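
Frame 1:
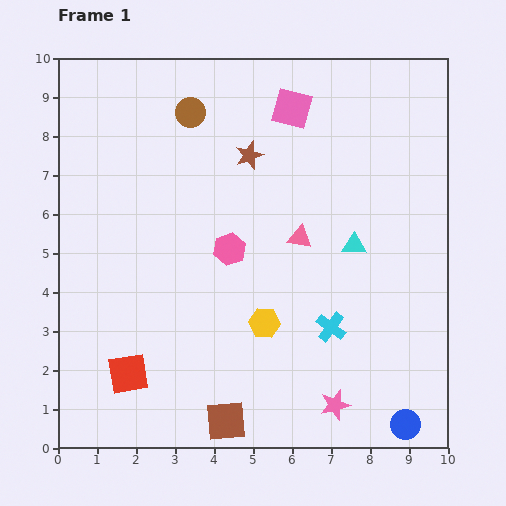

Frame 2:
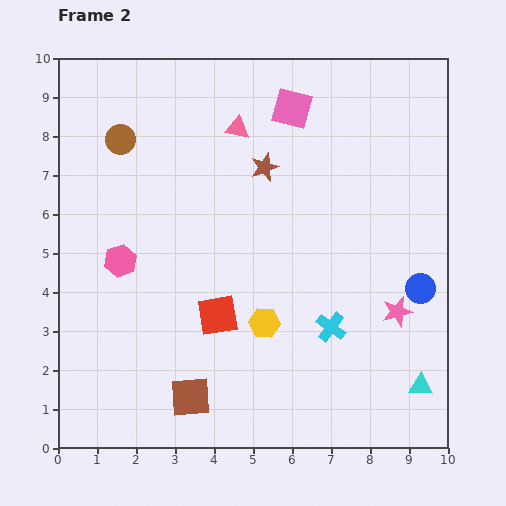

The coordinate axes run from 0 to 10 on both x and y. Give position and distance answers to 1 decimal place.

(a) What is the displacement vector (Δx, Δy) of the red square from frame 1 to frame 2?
(2.3, 1.5)

The red square was at (1.8, 1.9) in frame 1 and (4.1, 3.4) in frame 2.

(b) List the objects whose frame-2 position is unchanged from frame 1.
the yellow hexagon, the pink square, the cyan cross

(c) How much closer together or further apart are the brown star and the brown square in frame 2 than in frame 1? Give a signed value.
-0.6

Distance in frame 1: 6.8. Distance in frame 2: 6.2.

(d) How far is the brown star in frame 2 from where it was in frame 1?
0.5

The brown star moved from (4.9, 7.5) to (5.3, 7.2), a distance of √(0.4² + 0.3²) ≈ 0.5.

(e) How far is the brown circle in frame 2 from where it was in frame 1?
1.9

The brown circle moved from (3.4, 8.6) to (1.6, 7.9), a distance of √(1.8² + 0.7²) ≈ 1.9.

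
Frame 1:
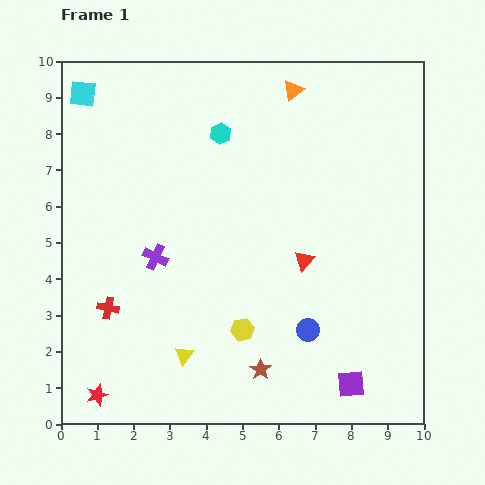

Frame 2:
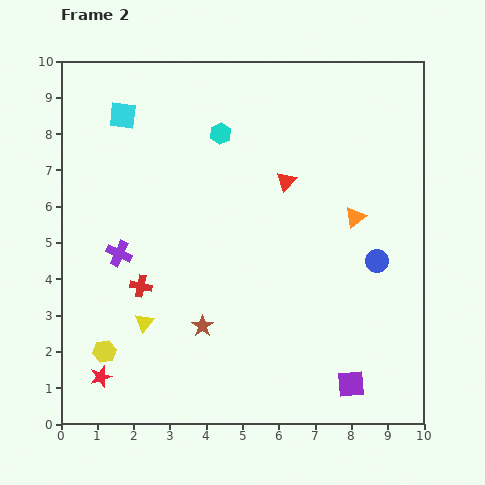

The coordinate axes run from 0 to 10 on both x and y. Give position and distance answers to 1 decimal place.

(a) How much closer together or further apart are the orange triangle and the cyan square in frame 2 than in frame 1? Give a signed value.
+1.2

Distance in frame 1: 5.8. Distance in frame 2: 7.0.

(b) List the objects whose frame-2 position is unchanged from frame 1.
the purple square, the cyan hexagon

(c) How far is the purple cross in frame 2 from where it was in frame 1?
1.0

The purple cross moved from (2.6, 4.6) to (1.6, 4.7), a distance of √(1.0² + 0.1²) ≈ 1.0.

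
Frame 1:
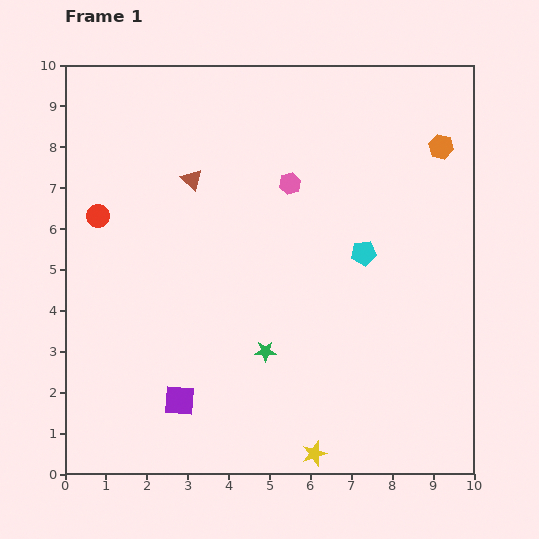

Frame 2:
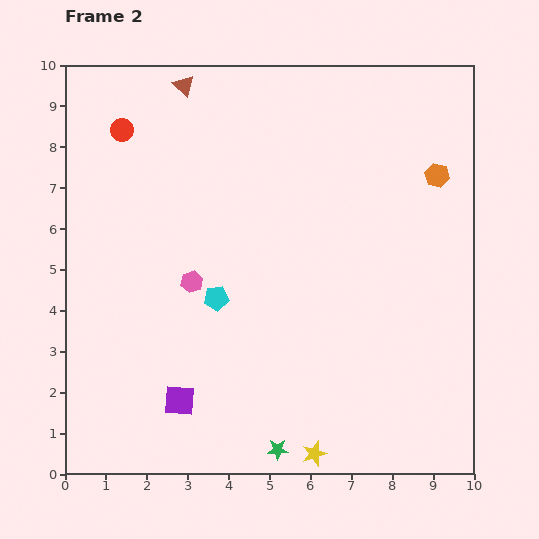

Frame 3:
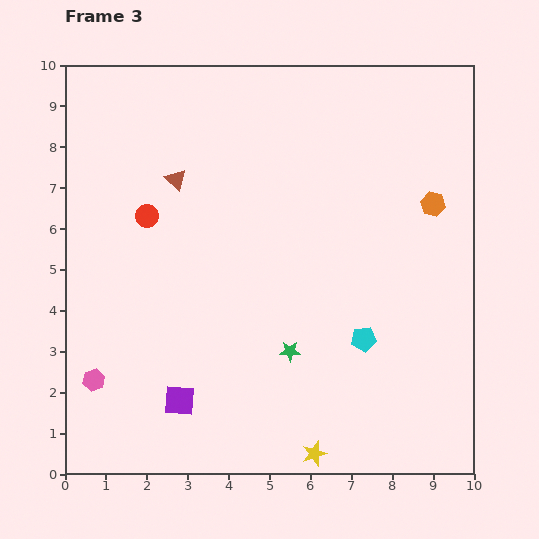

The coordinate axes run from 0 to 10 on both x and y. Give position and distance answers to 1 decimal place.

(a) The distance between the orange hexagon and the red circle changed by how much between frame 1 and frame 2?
-0.8

Distance in frame 1: 8.6. Distance in frame 2: 7.8.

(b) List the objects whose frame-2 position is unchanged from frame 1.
the yellow star, the purple square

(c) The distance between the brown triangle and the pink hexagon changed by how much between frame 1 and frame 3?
+2.9

Distance in frame 1: 2.4. Distance in frame 3: 5.3.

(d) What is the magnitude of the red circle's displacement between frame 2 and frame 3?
2.2

The red circle moved from (1.4, 8.4) to (2.0, 6.3), a distance of √(0.6² + 2.1²) ≈ 2.2.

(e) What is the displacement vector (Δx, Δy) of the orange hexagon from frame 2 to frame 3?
(-0.1, -0.7)

The orange hexagon was at (9.1, 7.3) in frame 2 and (9.0, 6.6) in frame 3.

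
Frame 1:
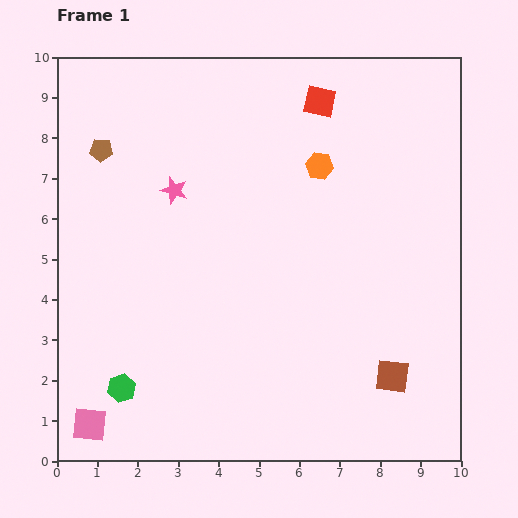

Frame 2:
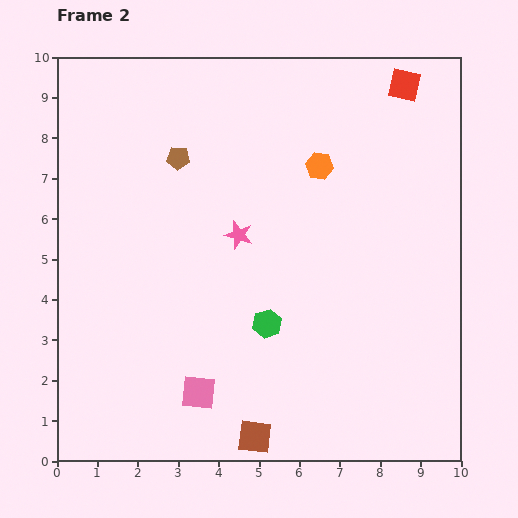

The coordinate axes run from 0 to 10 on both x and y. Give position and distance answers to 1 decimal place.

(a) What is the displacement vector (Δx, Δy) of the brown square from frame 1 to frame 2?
(-3.4, -1.5)

The brown square was at (8.3, 2.1) in frame 1 and (4.9, 0.6) in frame 2.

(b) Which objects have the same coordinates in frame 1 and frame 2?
the orange hexagon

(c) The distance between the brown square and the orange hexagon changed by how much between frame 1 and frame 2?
+1.4

Distance in frame 1: 5.5. Distance in frame 2: 6.9.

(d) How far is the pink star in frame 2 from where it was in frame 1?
1.9

The pink star moved from (2.9, 6.7) to (4.5, 5.6), a distance of √(1.6² + 1.1²) ≈ 1.9.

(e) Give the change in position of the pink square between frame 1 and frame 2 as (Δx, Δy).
(2.7, 0.8)

The pink square was at (0.8, 0.9) in frame 1 and (3.5, 1.7) in frame 2.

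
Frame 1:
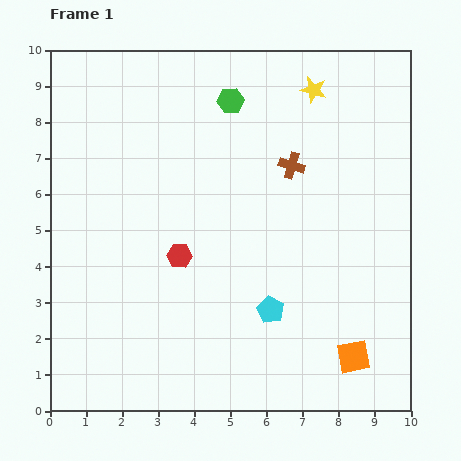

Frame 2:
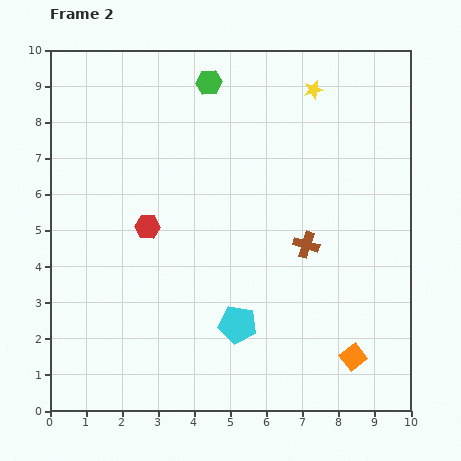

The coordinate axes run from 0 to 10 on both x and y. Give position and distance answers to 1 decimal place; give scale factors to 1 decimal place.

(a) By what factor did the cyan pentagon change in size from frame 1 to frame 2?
1.4×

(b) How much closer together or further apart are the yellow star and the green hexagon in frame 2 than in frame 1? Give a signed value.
+0.6

Distance in frame 1: 2.3. Distance in frame 2: 2.9.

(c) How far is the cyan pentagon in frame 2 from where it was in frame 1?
1.0

The cyan pentagon moved from (6.1, 2.8) to (5.2, 2.4), a distance of √(0.9² + 0.4²) ≈ 1.0.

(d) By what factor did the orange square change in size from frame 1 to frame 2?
0.7×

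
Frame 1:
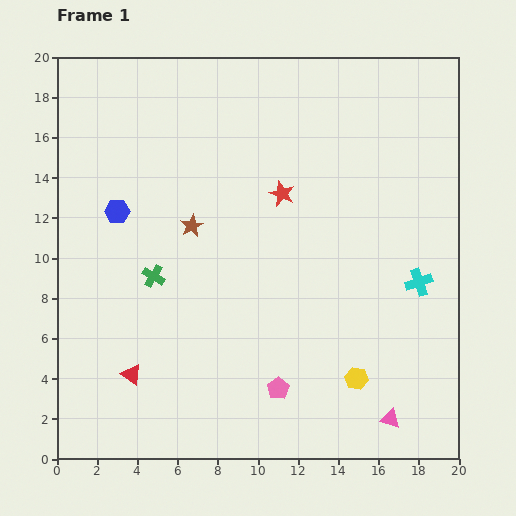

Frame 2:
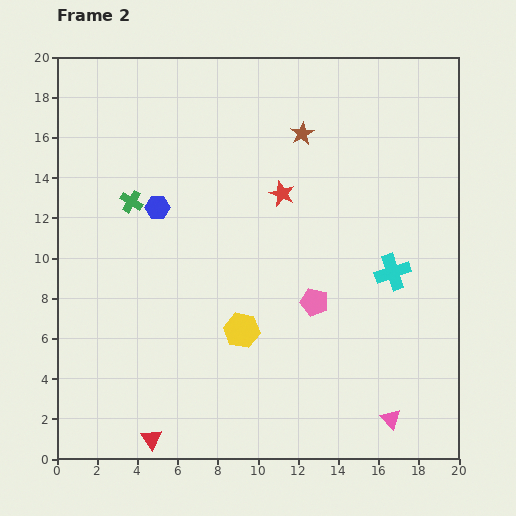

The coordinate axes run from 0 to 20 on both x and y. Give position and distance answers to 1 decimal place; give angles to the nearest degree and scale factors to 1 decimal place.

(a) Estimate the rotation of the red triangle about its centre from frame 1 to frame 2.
19° clockwise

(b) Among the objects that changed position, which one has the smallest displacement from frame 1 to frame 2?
the cyan cross

(moved 1.4)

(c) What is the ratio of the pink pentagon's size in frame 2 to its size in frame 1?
1.3×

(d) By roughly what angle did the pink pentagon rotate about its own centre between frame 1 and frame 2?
24° counter-clockwise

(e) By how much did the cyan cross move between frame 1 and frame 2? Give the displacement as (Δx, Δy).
(-1.3, 0.5)

The cyan cross was at (18.0, 8.8) in frame 1 and (16.7, 9.3) in frame 2.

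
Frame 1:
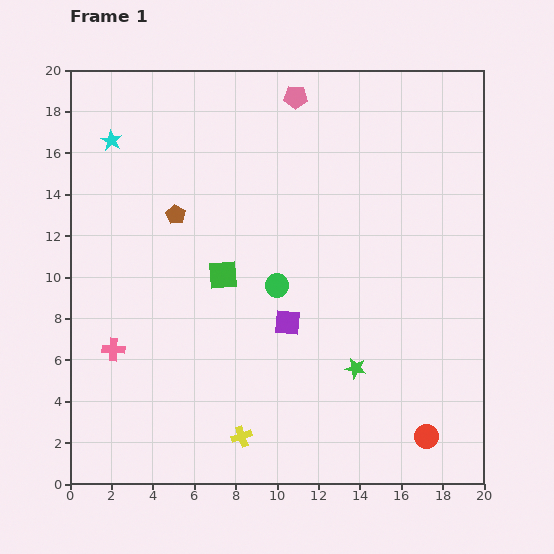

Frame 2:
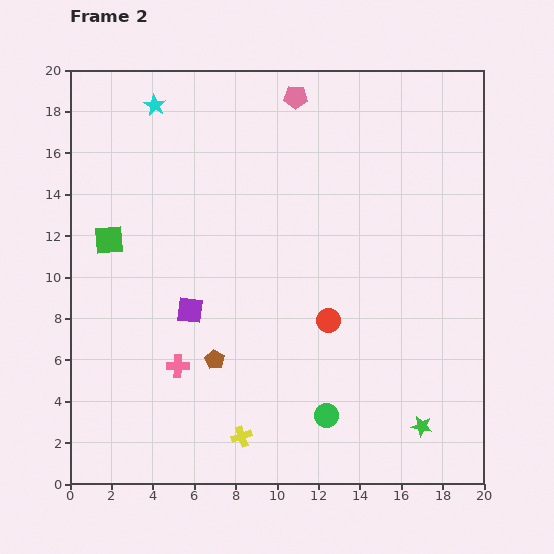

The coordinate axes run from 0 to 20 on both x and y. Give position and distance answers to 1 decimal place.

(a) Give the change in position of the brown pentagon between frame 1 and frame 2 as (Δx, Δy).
(1.9, -7.0)

The brown pentagon was at (5.1, 13.0) in frame 1 and (7.0, 6.0) in frame 2.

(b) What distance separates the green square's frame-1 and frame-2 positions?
5.8

The green square moved from (7.4, 10.1) to (1.9, 11.8), a distance of √(5.5² + 1.7²) ≈ 5.8.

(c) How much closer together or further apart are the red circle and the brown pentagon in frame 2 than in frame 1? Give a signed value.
-10.4

Distance in frame 1: 16.2. Distance in frame 2: 5.8.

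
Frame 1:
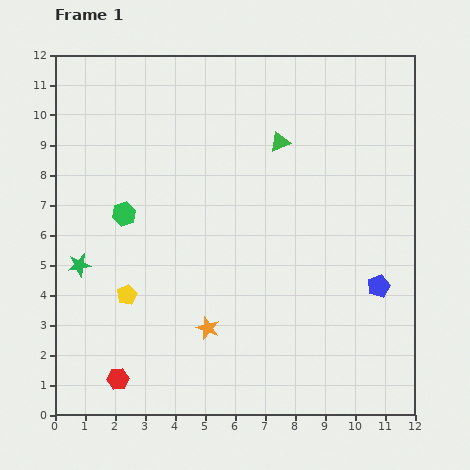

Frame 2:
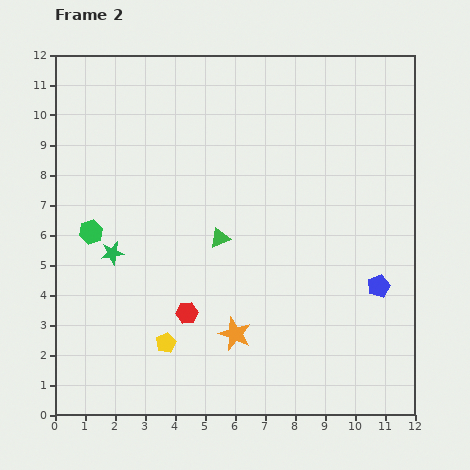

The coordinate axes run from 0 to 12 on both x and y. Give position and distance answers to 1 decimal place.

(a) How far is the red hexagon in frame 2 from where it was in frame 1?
3.2

The red hexagon moved from (2.1, 1.2) to (4.4, 3.4), a distance of √(2.3² + 2.2²) ≈ 3.2.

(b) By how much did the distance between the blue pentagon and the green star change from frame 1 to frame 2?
-1.0

Distance in frame 1: 10.0. Distance in frame 2: 9.0.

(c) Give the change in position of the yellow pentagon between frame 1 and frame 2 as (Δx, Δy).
(1.3, -1.6)

The yellow pentagon was at (2.4, 4.0) in frame 1 and (3.7, 2.4) in frame 2.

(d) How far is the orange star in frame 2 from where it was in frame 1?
0.9

The orange star moved from (5.1, 2.9) to (6.0, 2.7), a distance of √(0.9² + 0.2²) ≈ 0.9.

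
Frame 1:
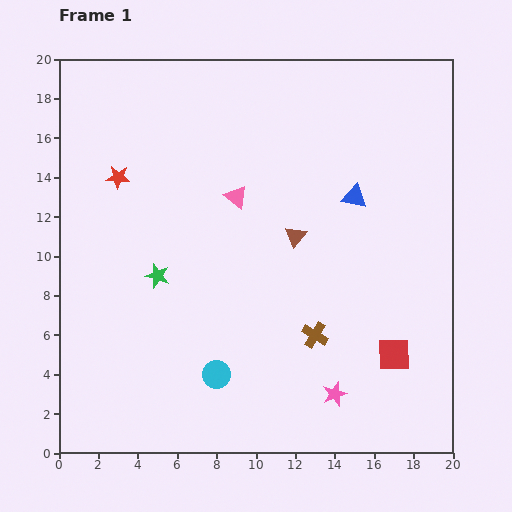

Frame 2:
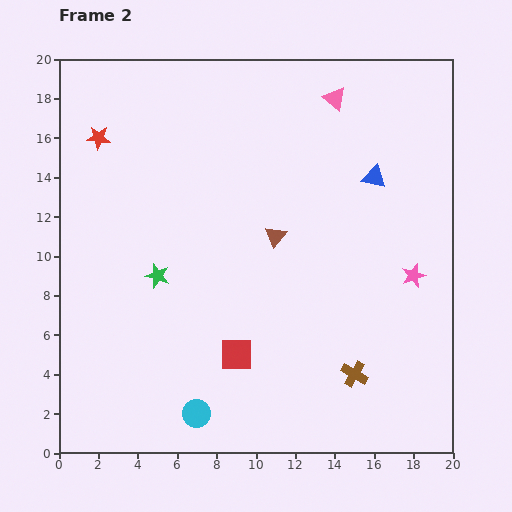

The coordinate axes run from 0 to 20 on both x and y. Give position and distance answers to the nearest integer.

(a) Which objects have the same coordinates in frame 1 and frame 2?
the green star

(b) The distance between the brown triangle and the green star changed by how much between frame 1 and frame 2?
-1

Distance in frame 1: 7. Distance in frame 2: 6.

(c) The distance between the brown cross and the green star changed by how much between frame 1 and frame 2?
+2

Distance in frame 1: 9. Distance in frame 2: 11.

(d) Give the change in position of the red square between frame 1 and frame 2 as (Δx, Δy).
(-8, 0)

The red square was at (17, 5) in frame 1 and (9, 5) in frame 2.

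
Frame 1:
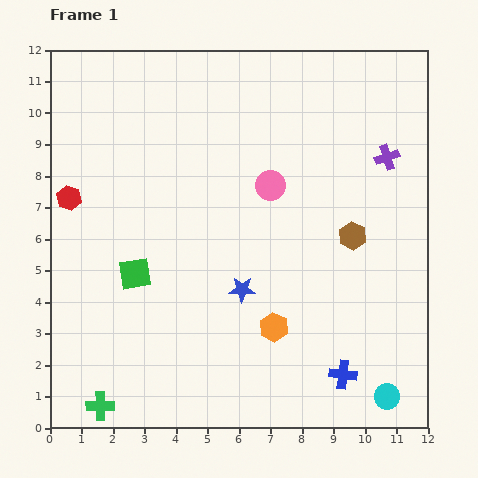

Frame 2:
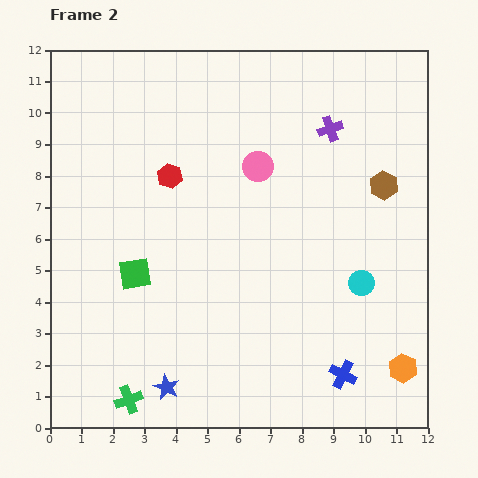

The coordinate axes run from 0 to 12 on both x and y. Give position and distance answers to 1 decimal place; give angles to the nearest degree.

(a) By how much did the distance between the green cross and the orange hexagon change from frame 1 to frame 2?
+2.8

Distance in frame 1: 6.0. Distance in frame 2: 8.8.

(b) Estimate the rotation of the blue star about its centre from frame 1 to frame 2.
25° clockwise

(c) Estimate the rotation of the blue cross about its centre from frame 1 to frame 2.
21° clockwise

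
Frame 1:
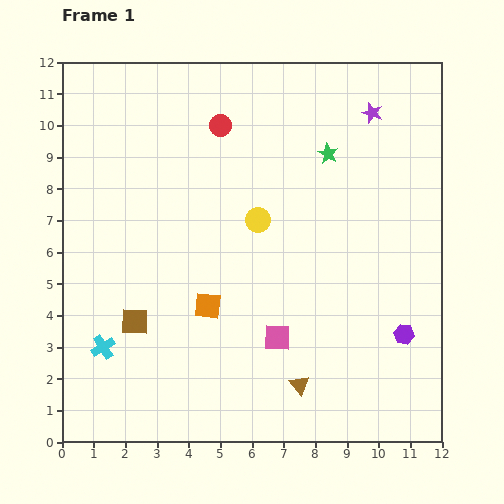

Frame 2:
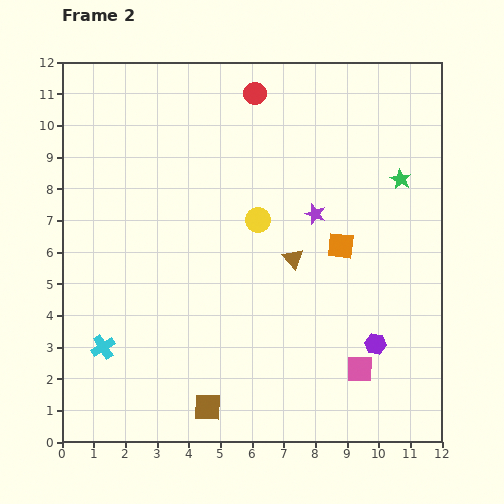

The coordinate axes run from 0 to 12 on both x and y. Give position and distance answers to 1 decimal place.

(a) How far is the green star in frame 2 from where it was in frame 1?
2.4

The green star moved from (8.4, 9.1) to (10.7, 8.3), a distance of √(2.3² + 0.8²) ≈ 2.4.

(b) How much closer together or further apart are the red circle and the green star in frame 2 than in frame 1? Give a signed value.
+1.8

Distance in frame 1: 3.5. Distance in frame 2: 5.3.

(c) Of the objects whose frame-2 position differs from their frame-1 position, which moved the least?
the purple hexagon

(moved 0.9)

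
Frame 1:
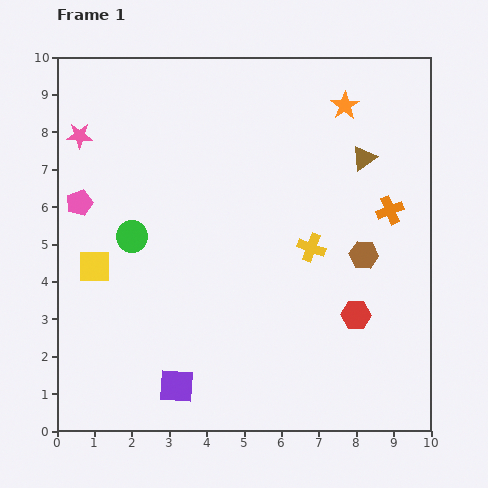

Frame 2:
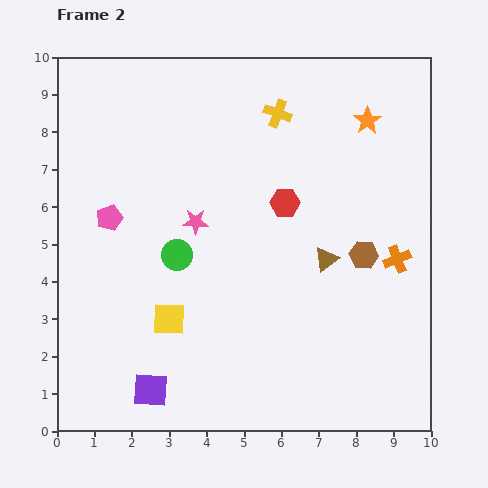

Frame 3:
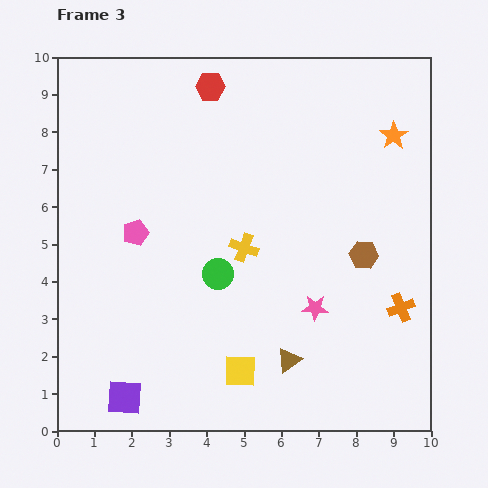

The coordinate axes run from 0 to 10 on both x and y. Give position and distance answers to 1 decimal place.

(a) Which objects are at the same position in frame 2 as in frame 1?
the brown hexagon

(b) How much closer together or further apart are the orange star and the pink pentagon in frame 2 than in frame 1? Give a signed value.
-0.2

Distance in frame 1: 7.6. Distance in frame 2: 7.4.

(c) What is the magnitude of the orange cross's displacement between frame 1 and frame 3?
2.6

The orange cross moved from (8.9, 5.9) to (9.2, 3.3), a distance of √(0.3² + 2.6²) ≈ 2.6.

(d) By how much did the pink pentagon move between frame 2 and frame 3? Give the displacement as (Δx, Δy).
(0.7, -0.4)

The pink pentagon was at (1.4, 5.7) in frame 2 and (2.1, 5.3) in frame 3.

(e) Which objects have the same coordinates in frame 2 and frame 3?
the brown hexagon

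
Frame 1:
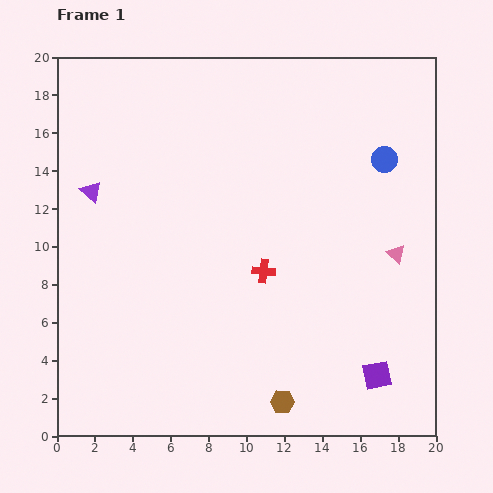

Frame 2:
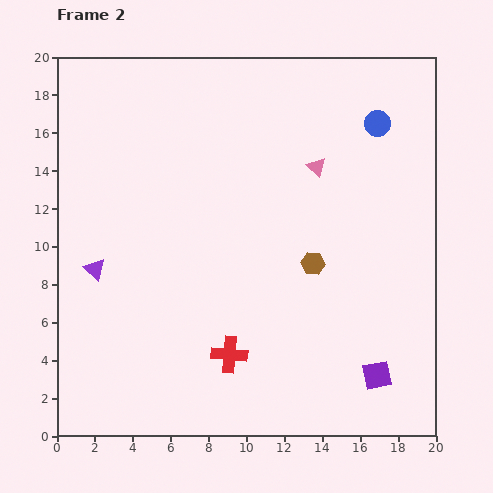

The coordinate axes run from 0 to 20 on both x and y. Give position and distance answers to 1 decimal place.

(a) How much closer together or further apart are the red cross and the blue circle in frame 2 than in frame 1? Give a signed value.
+5.8

Distance in frame 1: 8.7. Distance in frame 2: 14.5.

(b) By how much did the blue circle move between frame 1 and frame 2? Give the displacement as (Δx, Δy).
(-0.4, 1.9)

The blue circle was at (17.3, 14.6) in frame 1 and (16.9, 16.5) in frame 2.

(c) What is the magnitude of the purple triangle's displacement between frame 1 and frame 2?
4.1

The purple triangle moved from (1.8, 12.9) to (2.0, 8.8), a distance of √(0.2² + 4.1²) ≈ 4.1.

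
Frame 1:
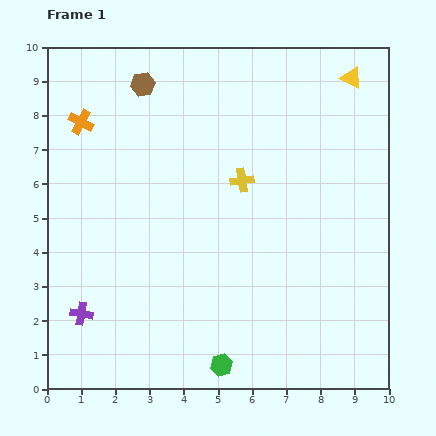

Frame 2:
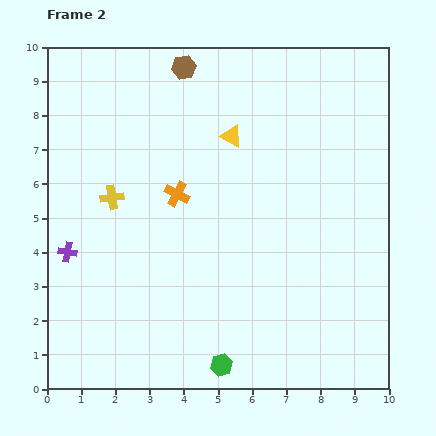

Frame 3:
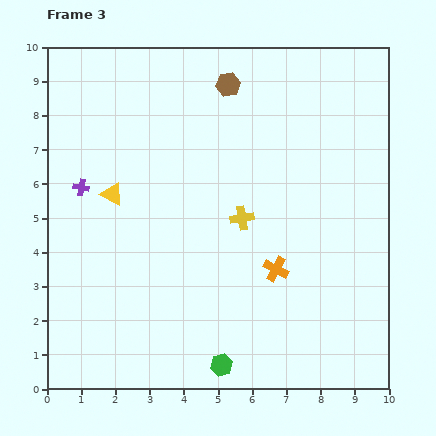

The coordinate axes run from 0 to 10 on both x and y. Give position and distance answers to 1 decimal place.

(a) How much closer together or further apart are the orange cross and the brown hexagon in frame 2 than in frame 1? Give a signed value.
+1.6

Distance in frame 1: 2.1. Distance in frame 2: 3.7.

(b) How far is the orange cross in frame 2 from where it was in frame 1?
3.5

The orange cross moved from (1.0, 7.8) to (3.8, 5.7), a distance of √(2.8² + 2.1²) ≈ 3.5.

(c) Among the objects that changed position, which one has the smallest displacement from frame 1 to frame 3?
the yellow cross

(moved 1.1)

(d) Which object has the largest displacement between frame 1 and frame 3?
the yellow triangle

(moved 7.8; next 7.1)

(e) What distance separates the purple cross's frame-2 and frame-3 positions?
1.9

The purple cross moved from (0.6, 4.0) to (1.0, 5.9), a distance of √(0.4² + 1.9²) ≈ 1.9.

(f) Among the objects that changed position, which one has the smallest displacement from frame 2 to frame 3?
the brown hexagon

(moved 1.4)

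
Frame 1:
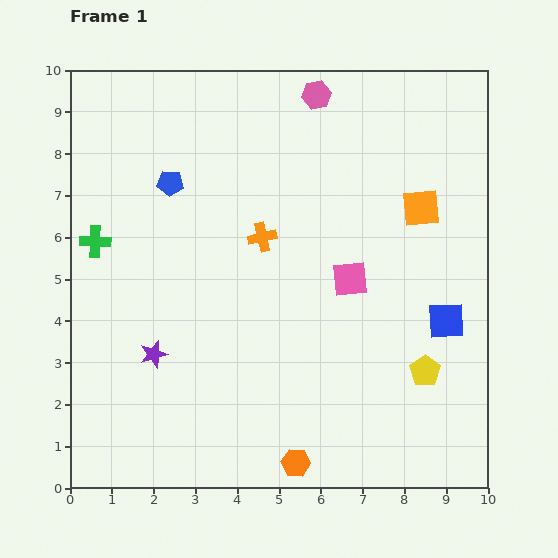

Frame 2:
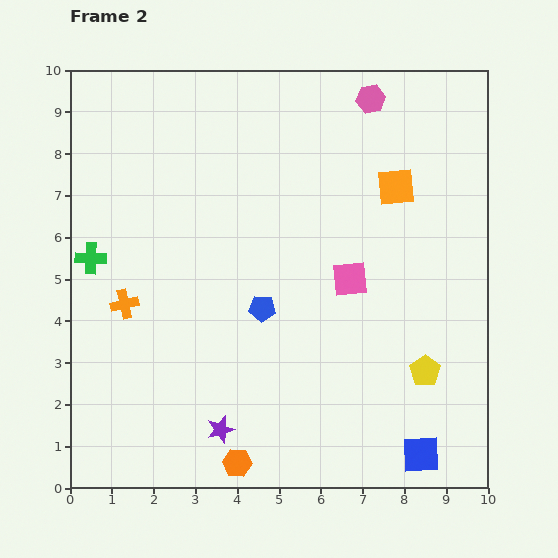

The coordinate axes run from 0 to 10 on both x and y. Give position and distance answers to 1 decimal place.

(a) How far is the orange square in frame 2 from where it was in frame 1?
0.8

The orange square moved from (8.4, 6.7) to (7.8, 7.2), a distance of √(0.6² + 0.5²) ≈ 0.8.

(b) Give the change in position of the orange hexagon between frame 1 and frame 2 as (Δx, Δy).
(-1.4, 0.0)

The orange hexagon was at (5.4, 0.6) in frame 1 and (4.0, 0.6) in frame 2.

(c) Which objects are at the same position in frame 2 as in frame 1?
the pink square, the yellow pentagon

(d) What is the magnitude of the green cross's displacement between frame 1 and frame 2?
0.4

The green cross moved from (0.6, 5.9) to (0.5, 5.5), a distance of √(0.1² + 0.4²) ≈ 0.4.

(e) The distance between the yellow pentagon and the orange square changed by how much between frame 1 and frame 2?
+0.6

Distance in frame 1: 3.9. Distance in frame 2: 4.5.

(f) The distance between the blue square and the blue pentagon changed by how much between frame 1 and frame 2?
-2.2

Distance in frame 1: 7.4. Distance in frame 2: 5.2.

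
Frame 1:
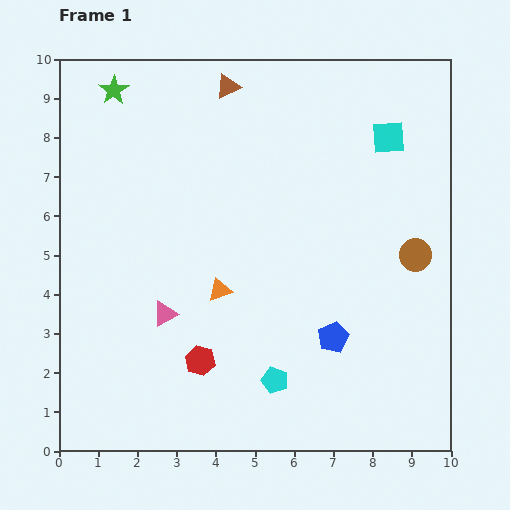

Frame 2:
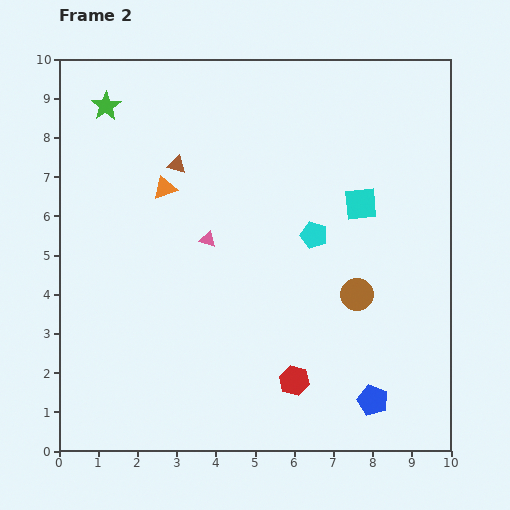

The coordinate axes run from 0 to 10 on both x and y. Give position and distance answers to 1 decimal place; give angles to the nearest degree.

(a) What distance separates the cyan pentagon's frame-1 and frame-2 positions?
3.8

The cyan pentagon moved from (5.5, 1.8) to (6.5, 5.5), a distance of √(1.0² + 3.7²) ≈ 3.8.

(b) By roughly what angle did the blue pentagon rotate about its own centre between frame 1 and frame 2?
25° counter-clockwise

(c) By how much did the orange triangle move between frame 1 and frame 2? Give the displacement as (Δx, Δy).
(-1.4, 2.6)

The orange triangle was at (4.1, 4.1) in frame 1 and (2.7, 6.7) in frame 2.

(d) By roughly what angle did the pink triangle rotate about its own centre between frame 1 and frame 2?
45° clockwise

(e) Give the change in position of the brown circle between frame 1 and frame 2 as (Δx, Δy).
(-1.5, -1.0)

The brown circle was at (9.1, 5.0) in frame 1 and (7.6, 4.0) in frame 2.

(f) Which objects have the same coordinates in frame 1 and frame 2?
none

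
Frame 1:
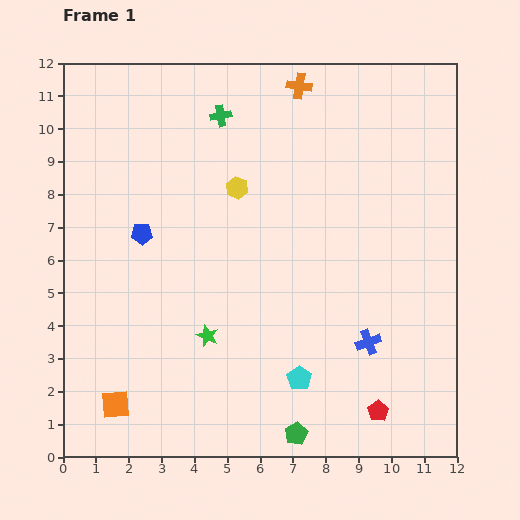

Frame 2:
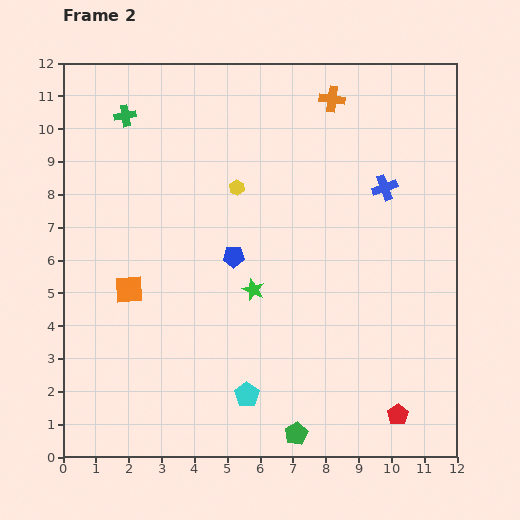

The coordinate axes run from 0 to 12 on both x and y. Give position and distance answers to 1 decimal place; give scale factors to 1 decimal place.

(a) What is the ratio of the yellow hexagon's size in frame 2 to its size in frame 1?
0.7×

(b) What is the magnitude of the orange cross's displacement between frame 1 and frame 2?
1.1

The orange cross moved from (7.2, 11.3) to (8.2, 10.9), a distance of √(1.0² + 0.4²) ≈ 1.1.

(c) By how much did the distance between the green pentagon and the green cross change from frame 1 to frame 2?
+1.0

Distance in frame 1: 10.0. Distance in frame 2: 11.0.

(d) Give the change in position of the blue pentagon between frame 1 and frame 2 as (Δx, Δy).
(2.8, -0.7)

The blue pentagon was at (2.4, 6.8) in frame 1 and (5.2, 6.1) in frame 2.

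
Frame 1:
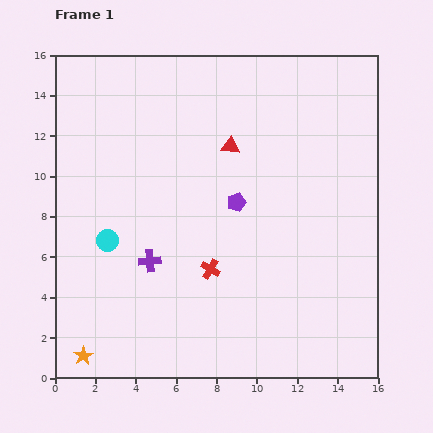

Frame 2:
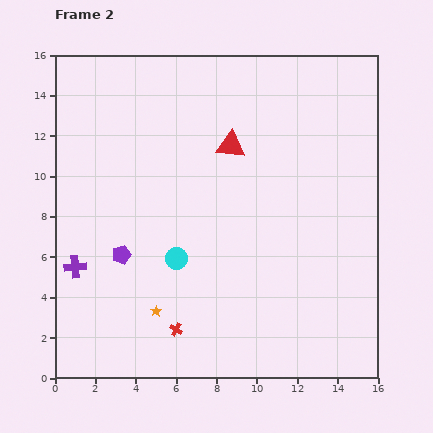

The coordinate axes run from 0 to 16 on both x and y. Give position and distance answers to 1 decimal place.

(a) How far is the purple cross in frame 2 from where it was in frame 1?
3.7

The purple cross moved from (4.7, 5.8) to (1.0, 5.5), a distance of √(3.7² + 0.3²) ≈ 3.7.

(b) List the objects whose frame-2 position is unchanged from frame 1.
the red triangle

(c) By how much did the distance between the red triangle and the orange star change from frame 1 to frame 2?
-3.7

Distance in frame 1: 12.7. Distance in frame 2: 9.0.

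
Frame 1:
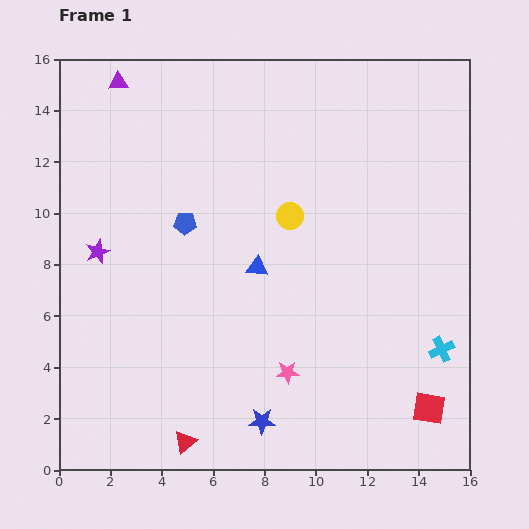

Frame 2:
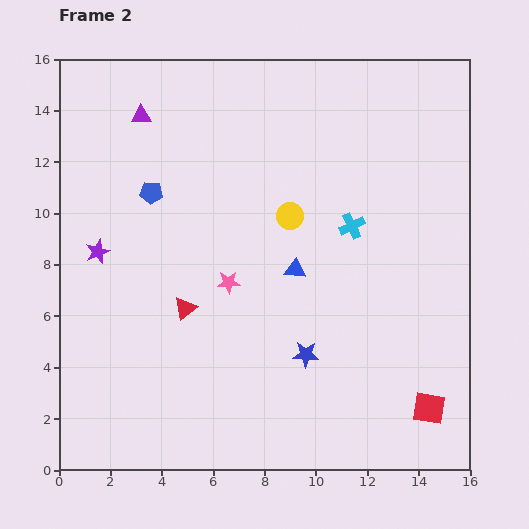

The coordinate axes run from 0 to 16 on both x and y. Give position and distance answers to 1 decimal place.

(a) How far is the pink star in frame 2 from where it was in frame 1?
4.2

The pink star moved from (8.9, 3.8) to (6.6, 7.3), a distance of √(2.3² + 3.5²) ≈ 4.2.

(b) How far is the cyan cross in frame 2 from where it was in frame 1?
5.9

The cyan cross moved from (14.9, 4.7) to (11.4, 9.5), a distance of √(3.5² + 4.8²) ≈ 5.9.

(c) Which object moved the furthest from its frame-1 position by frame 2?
the cyan cross

(moved 5.9; next 5.2)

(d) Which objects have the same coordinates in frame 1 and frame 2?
the yellow circle, the red square, the purple star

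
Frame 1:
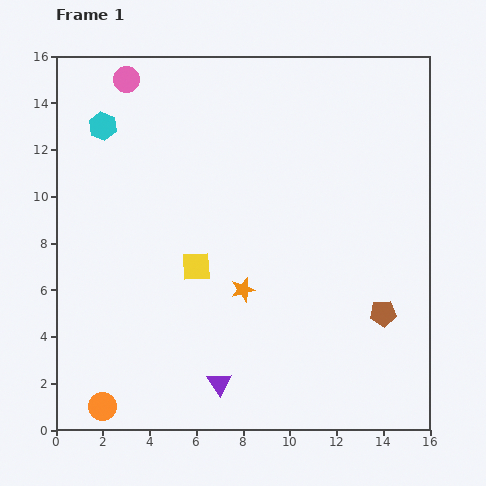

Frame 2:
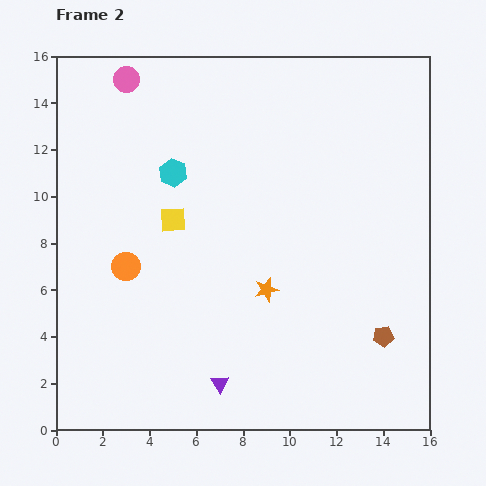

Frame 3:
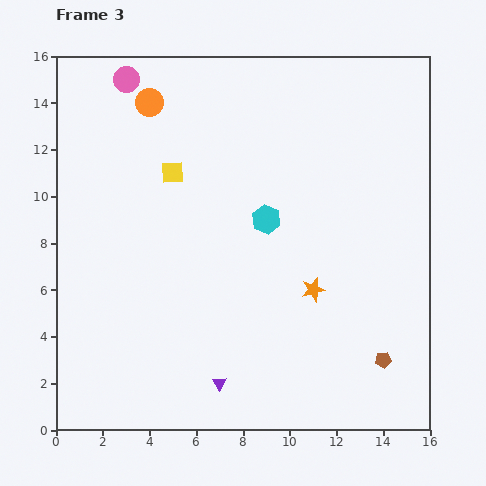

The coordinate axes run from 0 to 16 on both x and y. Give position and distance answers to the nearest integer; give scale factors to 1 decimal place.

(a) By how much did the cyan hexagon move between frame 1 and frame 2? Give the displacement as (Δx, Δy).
(3, -2)

The cyan hexagon was at (2, 13) in frame 1 and (5, 11) in frame 2.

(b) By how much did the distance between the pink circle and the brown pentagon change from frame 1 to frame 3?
+1

Distance in frame 1: 15. Distance in frame 3: 16.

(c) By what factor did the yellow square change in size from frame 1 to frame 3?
0.8×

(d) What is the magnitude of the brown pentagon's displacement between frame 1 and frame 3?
2

The brown pentagon moved from (14, 5) to (14, 3), a distance of √(0² + 2²) ≈ 2.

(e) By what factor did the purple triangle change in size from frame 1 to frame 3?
0.6×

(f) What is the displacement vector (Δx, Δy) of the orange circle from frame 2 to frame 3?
(1, 7)

The orange circle was at (3, 7) in frame 2 and (4, 14) in frame 3.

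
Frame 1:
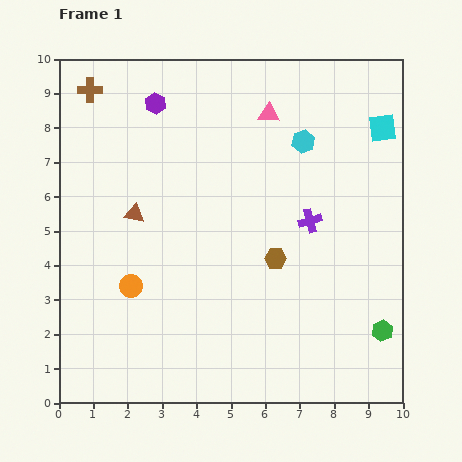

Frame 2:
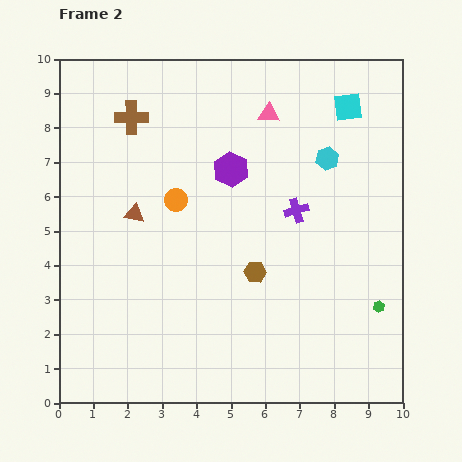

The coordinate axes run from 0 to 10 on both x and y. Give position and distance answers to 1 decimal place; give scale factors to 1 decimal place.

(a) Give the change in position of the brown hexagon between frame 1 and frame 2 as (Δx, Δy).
(-0.6, -0.4)

The brown hexagon was at (6.3, 4.2) in frame 1 and (5.7, 3.8) in frame 2.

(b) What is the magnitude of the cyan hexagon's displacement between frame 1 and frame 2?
0.9

The cyan hexagon moved from (7.1, 7.6) to (7.8, 7.1), a distance of √(0.7² + 0.5²) ≈ 0.9.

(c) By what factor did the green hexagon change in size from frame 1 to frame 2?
0.6×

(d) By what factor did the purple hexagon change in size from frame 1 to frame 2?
1.6×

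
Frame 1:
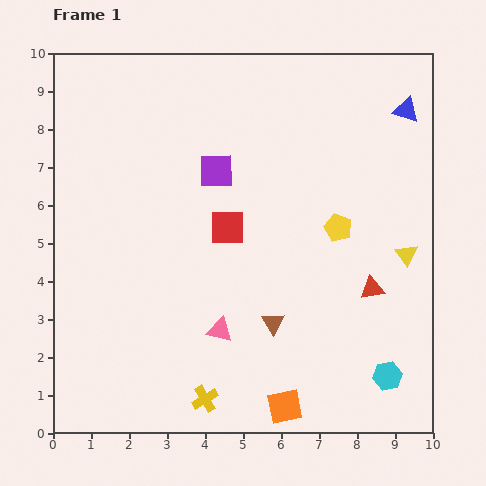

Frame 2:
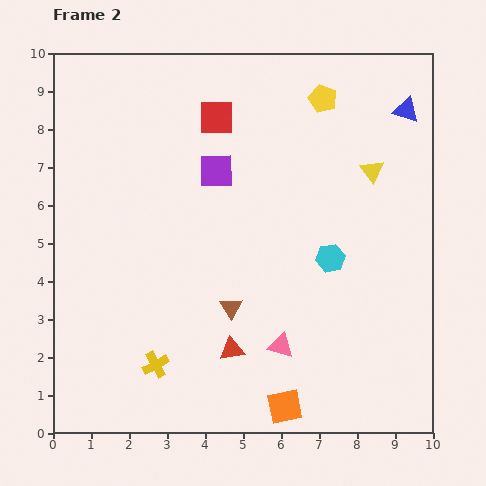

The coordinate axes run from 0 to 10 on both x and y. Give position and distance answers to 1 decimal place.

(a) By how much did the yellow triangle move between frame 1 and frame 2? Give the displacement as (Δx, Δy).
(-0.9, 2.2)

The yellow triangle was at (9.3, 4.7) in frame 1 and (8.4, 6.9) in frame 2.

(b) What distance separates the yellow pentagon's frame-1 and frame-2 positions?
3.4

The yellow pentagon moved from (7.5, 5.4) to (7.1, 8.8), a distance of √(0.4² + 3.4²) ≈ 3.4.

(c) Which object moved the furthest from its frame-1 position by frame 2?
the red triangle

(moved 4.0; next 3.4)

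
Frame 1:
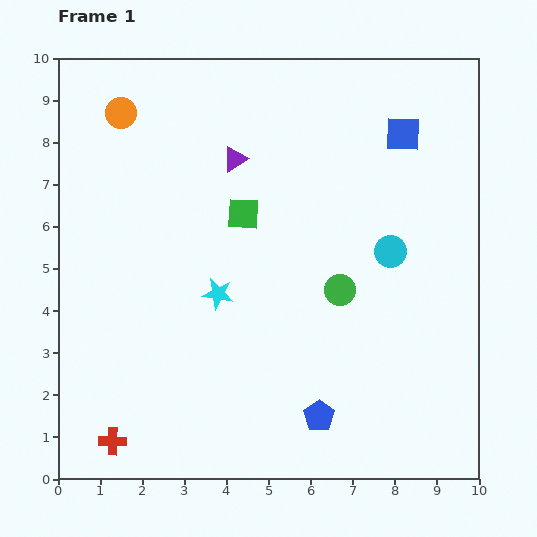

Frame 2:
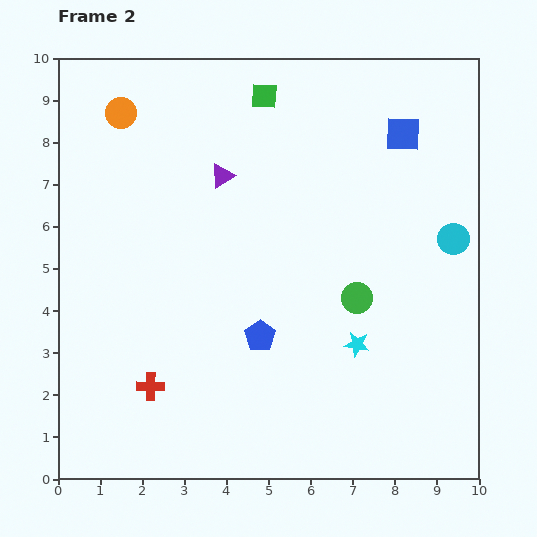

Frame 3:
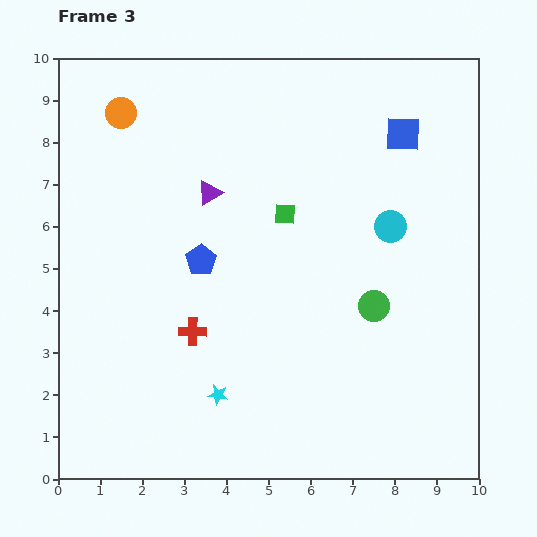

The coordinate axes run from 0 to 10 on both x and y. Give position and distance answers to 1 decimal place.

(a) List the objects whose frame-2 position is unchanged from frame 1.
the blue square, the orange circle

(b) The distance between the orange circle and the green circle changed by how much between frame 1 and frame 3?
+0.9

Distance in frame 1: 6.7. Distance in frame 3: 7.6.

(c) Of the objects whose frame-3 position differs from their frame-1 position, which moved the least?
the cyan circle

(moved 0.6)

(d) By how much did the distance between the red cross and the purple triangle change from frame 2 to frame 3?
-2.0

Distance in frame 2: 5.3. Distance in frame 3: 3.3.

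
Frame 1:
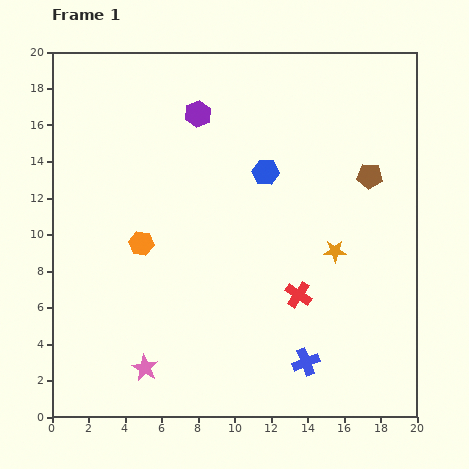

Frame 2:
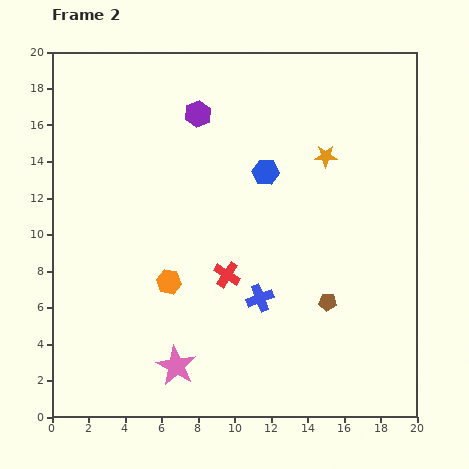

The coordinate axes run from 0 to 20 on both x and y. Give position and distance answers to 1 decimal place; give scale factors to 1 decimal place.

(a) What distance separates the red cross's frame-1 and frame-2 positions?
4.1

The red cross moved from (13.5, 6.7) to (9.6, 7.8), a distance of √(3.9² + 1.1²) ≈ 4.1.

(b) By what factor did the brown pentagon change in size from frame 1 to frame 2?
0.7×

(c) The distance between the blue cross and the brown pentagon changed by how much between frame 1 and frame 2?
-7.1

Distance in frame 1: 10.8. Distance in frame 2: 3.7.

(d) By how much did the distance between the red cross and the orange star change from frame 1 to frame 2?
+5.4

Distance in frame 1: 3.1. Distance in frame 2: 8.5.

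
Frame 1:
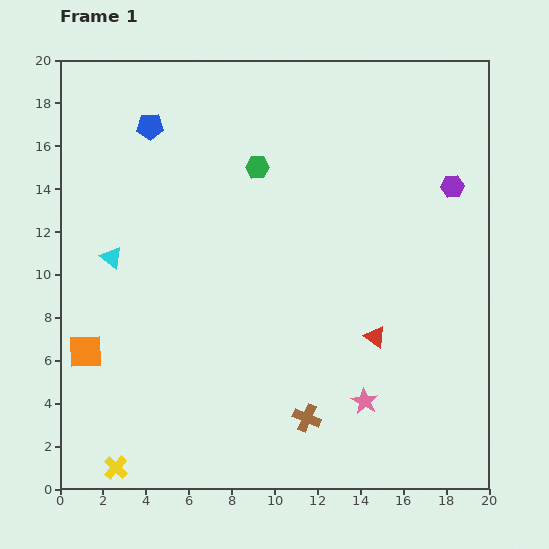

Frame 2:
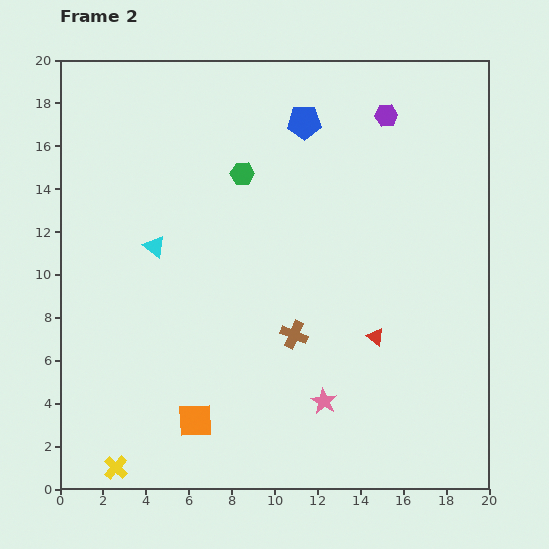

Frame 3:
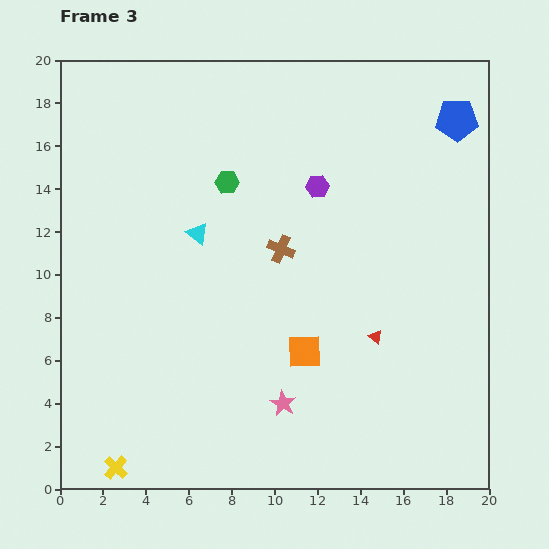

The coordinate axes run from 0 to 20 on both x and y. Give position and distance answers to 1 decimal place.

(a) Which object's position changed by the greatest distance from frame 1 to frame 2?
the blue pentagon

(moved 7.2; next 6.0)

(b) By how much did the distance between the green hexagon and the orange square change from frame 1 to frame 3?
-3.0

Distance in frame 1: 11.7. Distance in frame 3: 8.7.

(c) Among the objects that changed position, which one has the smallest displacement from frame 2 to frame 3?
the green hexagon

(moved 0.8)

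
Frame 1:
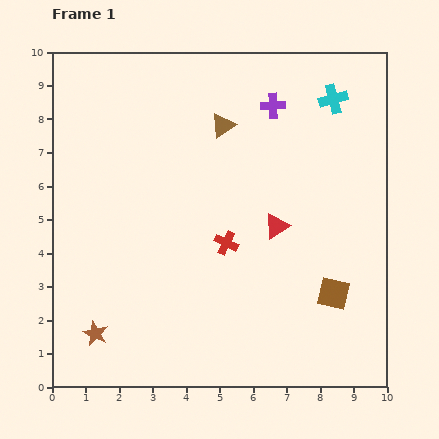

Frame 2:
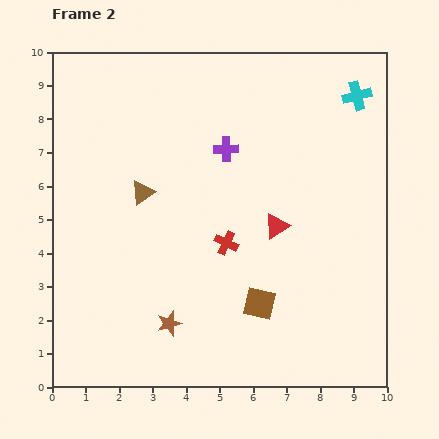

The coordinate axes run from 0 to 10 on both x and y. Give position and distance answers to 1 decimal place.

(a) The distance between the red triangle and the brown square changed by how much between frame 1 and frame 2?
-0.2

Distance in frame 1: 2.6. Distance in frame 2: 2.4.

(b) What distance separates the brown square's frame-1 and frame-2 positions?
2.2

The brown square moved from (8.4, 2.8) to (6.2, 2.5), a distance of √(2.2² + 0.3²) ≈ 2.2.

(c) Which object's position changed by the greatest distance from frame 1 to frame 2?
the brown triangle

(moved 3.1; next 2.2)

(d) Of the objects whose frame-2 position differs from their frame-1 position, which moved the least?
the cyan cross

(moved 0.7)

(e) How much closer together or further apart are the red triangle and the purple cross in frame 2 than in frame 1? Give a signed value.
-0.9

Distance in frame 1: 3.6. Distance in frame 2: 2.7.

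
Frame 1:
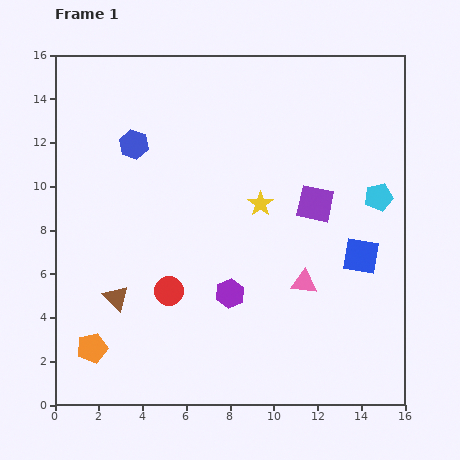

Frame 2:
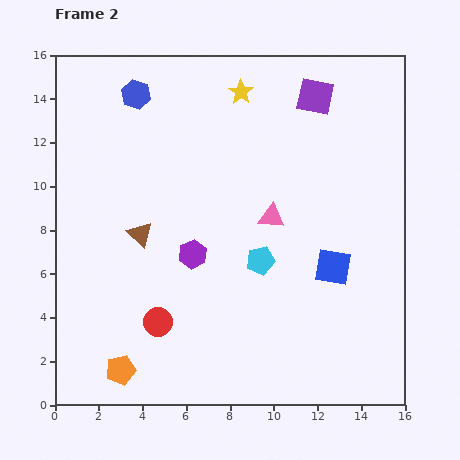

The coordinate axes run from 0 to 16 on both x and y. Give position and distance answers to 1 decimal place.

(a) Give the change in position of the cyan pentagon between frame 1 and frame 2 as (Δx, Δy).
(-5.4, -2.9)

The cyan pentagon was at (14.8, 9.5) in frame 1 and (9.4, 6.6) in frame 2.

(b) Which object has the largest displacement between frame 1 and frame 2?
the cyan pentagon

(moved 6.1; next 5.2)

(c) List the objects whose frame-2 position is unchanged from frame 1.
none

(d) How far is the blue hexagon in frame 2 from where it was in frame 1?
2.3

The blue hexagon moved from (3.6, 11.9) to (3.7, 14.2), a distance of √(0.1² + 2.3²) ≈ 2.3.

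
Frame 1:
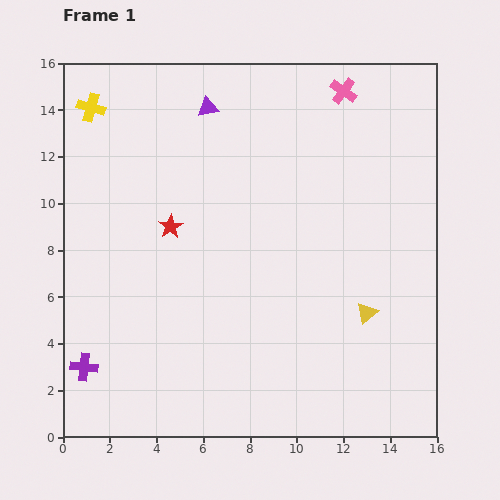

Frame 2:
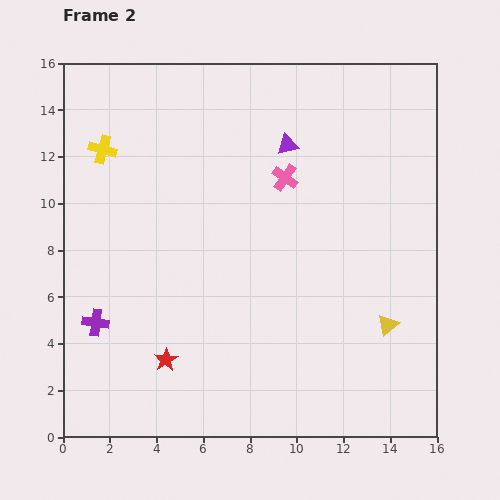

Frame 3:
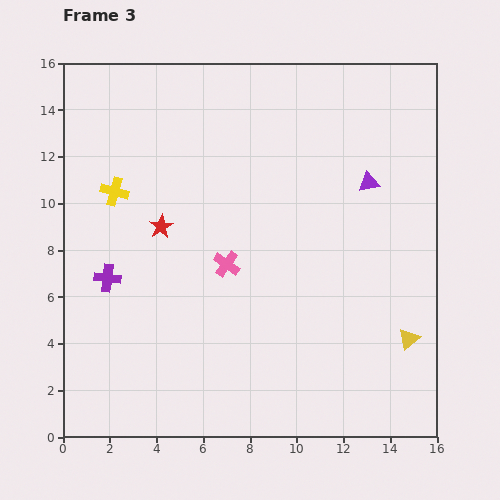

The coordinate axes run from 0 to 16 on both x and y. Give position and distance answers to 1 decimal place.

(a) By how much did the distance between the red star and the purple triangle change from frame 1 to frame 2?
+5.3

Distance in frame 1: 5.3. Distance in frame 2: 10.6.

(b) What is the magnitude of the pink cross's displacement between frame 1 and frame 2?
4.5

The pink cross moved from (12.0, 14.8) to (9.5, 11.1), a distance of √(2.5² + 3.7²) ≈ 4.5.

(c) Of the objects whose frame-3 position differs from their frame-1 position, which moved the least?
the red star

(moved 0.4)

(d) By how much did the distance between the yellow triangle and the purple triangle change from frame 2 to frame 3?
-1.9

Distance in frame 2: 8.8. Distance in frame 3: 6.9.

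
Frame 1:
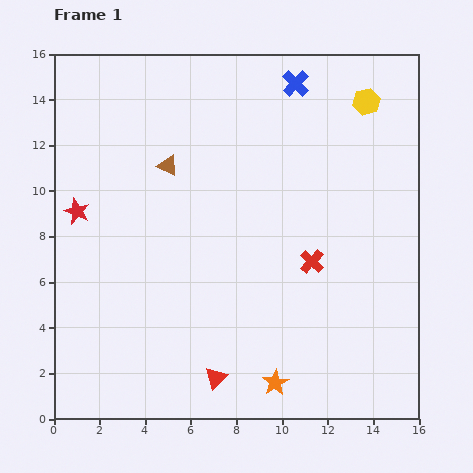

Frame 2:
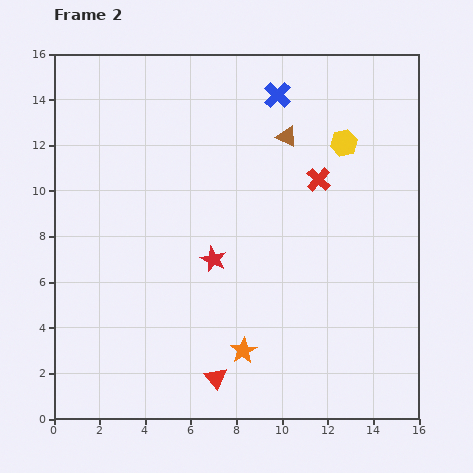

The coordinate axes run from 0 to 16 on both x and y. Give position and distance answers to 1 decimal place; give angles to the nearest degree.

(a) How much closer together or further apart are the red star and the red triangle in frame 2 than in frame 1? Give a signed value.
-4.3

Distance in frame 1: 9.5. Distance in frame 2: 5.2.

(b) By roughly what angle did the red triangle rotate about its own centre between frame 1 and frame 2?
24° counter-clockwise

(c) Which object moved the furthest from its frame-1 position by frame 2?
the red star

(moved 6.4; next 5.4)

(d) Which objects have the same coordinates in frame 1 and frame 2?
the red triangle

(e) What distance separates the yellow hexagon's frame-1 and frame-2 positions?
2.1

The yellow hexagon moved from (13.7, 13.9) to (12.7, 12.1), a distance of √(1.0² + 1.8²) ≈ 2.1.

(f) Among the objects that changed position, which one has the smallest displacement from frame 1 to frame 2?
the blue cross

(moved 0.9)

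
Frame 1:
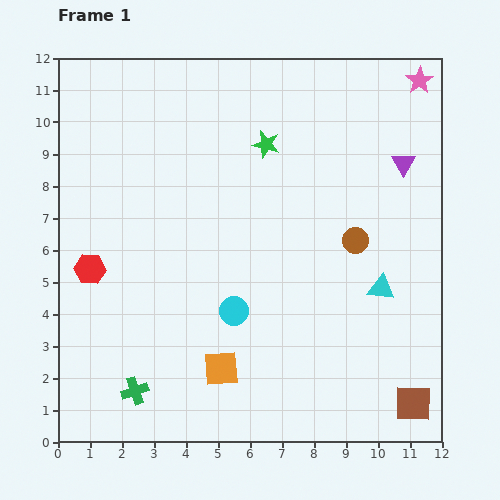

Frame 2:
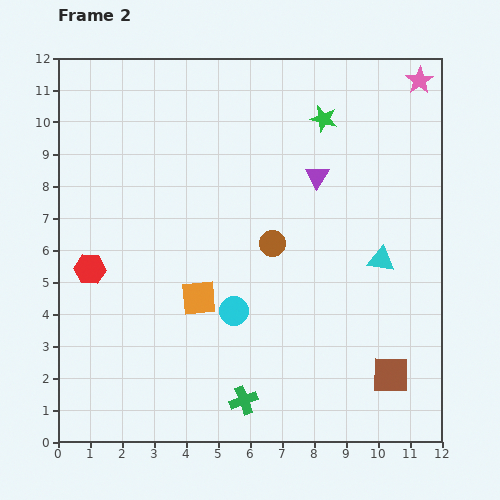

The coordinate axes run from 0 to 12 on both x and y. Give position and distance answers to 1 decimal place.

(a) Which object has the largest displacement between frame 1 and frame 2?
the green cross

(moved 3.4; next 2.7)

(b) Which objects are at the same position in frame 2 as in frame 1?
the cyan circle, the pink star, the red hexagon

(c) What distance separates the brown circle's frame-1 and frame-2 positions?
2.6

The brown circle moved from (9.3, 6.3) to (6.7, 6.2), a distance of √(2.6² + 0.1²) ≈ 2.6.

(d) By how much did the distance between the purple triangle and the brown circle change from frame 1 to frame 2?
-0.3

Distance in frame 1: 2.8. Distance in frame 2: 2.5.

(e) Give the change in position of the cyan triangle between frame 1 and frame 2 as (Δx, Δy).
(0.0, 0.9)

The cyan triangle was at (10.1, 4.8) in frame 1 and (10.1, 5.7) in frame 2.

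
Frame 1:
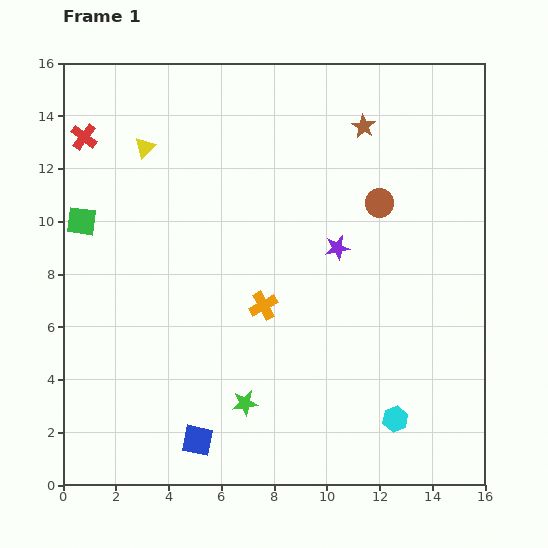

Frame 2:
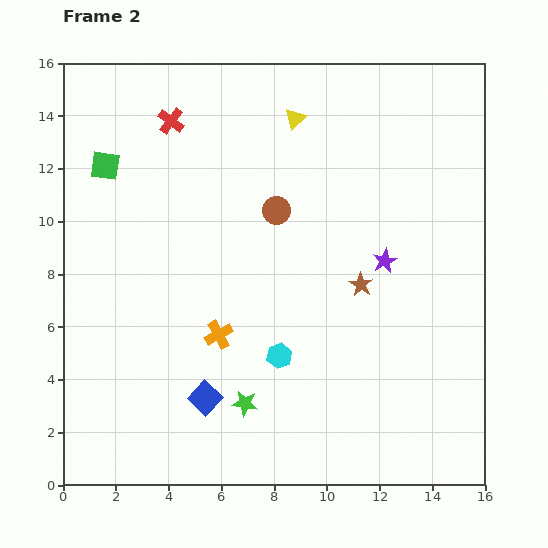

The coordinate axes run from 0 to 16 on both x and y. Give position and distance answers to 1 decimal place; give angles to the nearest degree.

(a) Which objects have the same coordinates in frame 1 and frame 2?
the green star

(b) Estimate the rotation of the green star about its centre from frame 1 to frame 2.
16° clockwise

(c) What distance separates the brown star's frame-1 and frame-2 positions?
6.0

The brown star moved from (11.4, 13.6) to (11.3, 7.6), a distance of √(0.1² + 6.0²) ≈ 6.0.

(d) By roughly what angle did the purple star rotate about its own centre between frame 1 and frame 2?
16° counter-clockwise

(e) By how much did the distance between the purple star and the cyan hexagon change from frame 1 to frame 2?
-1.5

Distance in frame 1: 6.9. Distance in frame 2: 5.4.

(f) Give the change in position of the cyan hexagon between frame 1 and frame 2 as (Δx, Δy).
(-4.4, 2.4)

The cyan hexagon was at (12.6, 2.5) in frame 1 and (8.2, 4.9) in frame 2.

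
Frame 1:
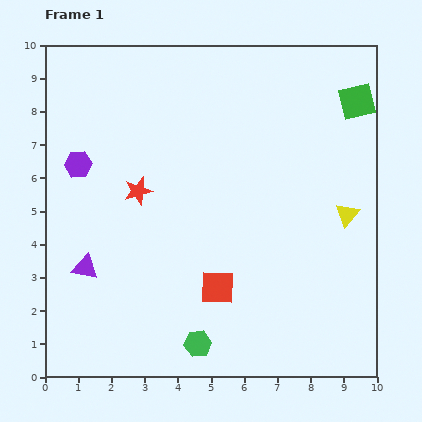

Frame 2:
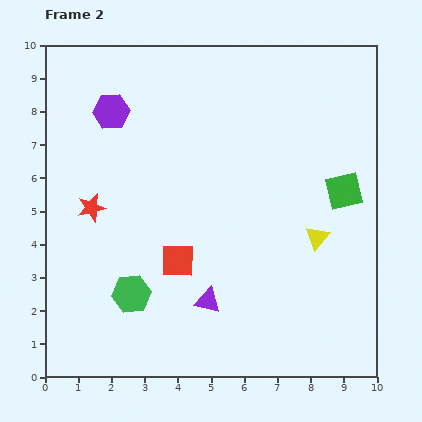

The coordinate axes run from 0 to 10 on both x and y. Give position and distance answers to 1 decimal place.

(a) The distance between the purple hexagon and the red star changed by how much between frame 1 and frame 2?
+1.0

Distance in frame 1: 2.0. Distance in frame 2: 3.0.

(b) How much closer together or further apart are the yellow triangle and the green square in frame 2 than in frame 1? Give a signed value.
-1.8

Distance in frame 1: 3.4. Distance in frame 2: 1.6.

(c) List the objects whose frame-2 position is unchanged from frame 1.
none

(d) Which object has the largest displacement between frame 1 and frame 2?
the purple triangle

(moved 3.8; next 2.7)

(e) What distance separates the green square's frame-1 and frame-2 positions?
2.7

The green square moved from (9.4, 8.3) to (9.0, 5.6), a distance of √(0.4² + 2.7²) ≈ 2.7.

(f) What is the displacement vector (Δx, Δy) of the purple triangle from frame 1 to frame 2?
(3.7, -1.0)

The purple triangle was at (1.2, 3.3) in frame 1 and (4.9, 2.3) in frame 2.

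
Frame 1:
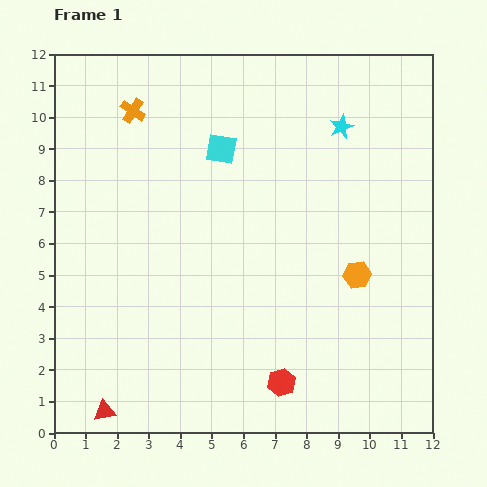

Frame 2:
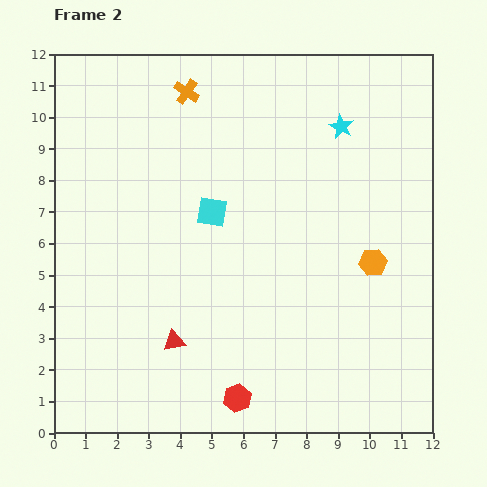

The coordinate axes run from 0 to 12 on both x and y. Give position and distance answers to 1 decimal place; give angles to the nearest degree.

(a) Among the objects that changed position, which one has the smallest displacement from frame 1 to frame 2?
the orange hexagon

(moved 0.6)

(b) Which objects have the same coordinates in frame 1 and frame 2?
the cyan star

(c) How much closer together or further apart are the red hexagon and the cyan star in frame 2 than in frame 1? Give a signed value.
+0.9

Distance in frame 1: 8.3. Distance in frame 2: 9.2.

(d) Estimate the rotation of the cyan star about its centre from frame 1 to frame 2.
20° counter-clockwise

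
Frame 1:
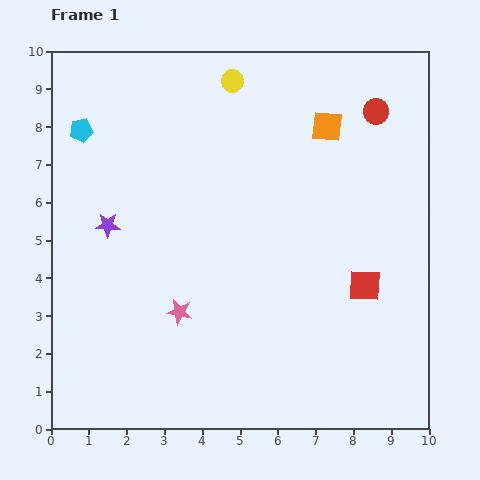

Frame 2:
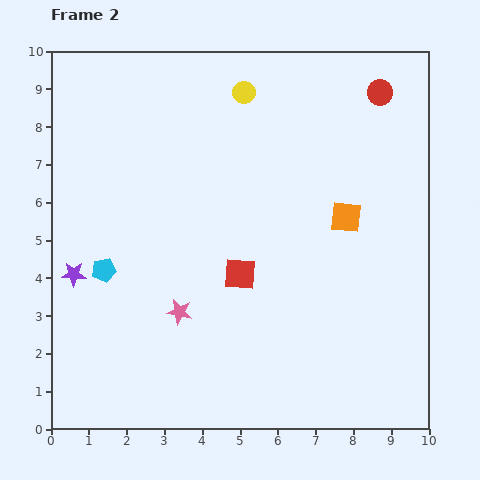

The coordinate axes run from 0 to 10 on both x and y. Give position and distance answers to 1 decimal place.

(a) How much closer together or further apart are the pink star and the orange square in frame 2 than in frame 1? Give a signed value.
-1.2

Distance in frame 1: 6.3. Distance in frame 2: 5.1.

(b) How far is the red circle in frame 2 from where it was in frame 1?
0.5

The red circle moved from (8.6, 8.4) to (8.7, 8.9), a distance of √(0.1² + 0.5²) ≈ 0.5.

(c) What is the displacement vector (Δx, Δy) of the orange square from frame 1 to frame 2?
(0.5, -2.4)

The orange square was at (7.3, 8.0) in frame 1 and (7.8, 5.6) in frame 2.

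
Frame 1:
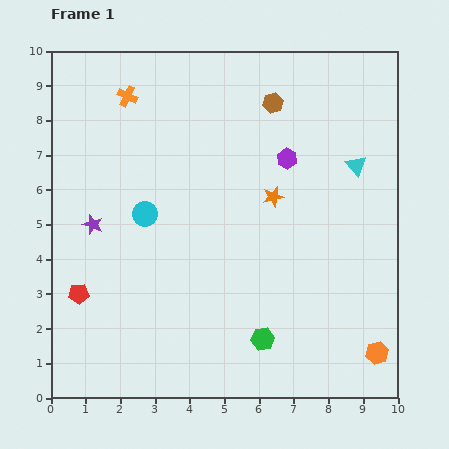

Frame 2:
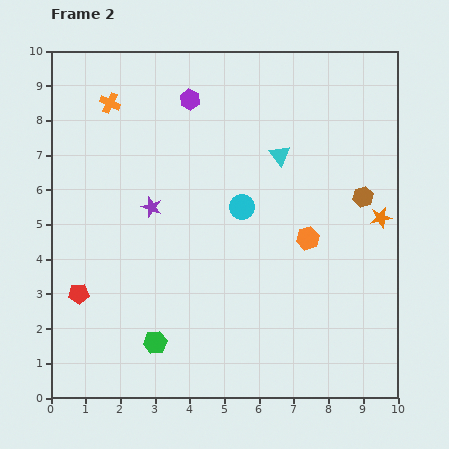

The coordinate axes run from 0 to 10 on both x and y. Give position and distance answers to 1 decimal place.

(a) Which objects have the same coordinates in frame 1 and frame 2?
the red pentagon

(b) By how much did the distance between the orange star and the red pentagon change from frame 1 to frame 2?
+2.7

Distance in frame 1: 6.3. Distance in frame 2: 9.0.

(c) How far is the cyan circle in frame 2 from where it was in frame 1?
2.8

The cyan circle moved from (2.7, 5.3) to (5.5, 5.5), a distance of √(2.8² + 0.2²) ≈ 2.8.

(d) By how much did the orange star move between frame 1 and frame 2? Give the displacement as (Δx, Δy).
(3.1, -0.6)

The orange star was at (6.4, 5.8) in frame 1 and (9.5, 5.2) in frame 2.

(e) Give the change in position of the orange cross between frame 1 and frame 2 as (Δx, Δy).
(-0.5, -0.2)

The orange cross was at (2.2, 8.7) in frame 1 and (1.7, 8.5) in frame 2.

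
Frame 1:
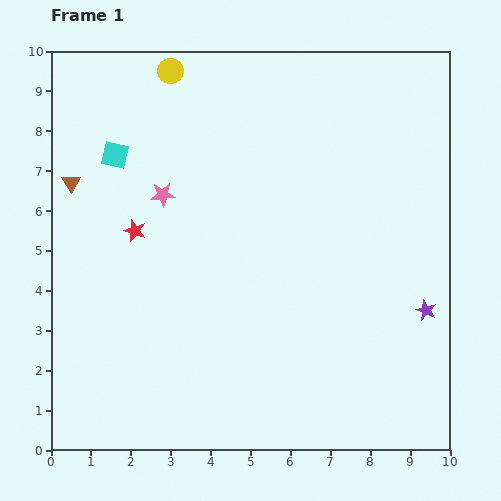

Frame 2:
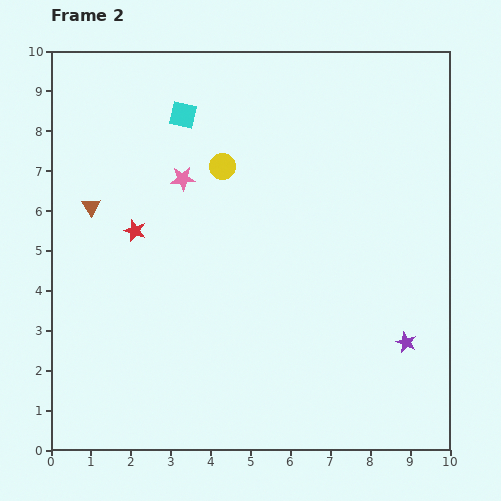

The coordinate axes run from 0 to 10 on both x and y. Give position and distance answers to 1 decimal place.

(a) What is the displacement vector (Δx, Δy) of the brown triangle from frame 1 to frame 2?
(0.5, -0.6)

The brown triangle was at (0.5, 6.7) in frame 1 and (1.0, 6.1) in frame 2.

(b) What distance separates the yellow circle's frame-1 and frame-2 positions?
2.7

The yellow circle moved from (3.0, 9.5) to (4.3, 7.1), a distance of √(1.3² + 2.4²) ≈ 2.7.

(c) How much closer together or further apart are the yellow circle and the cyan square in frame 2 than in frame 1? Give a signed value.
-0.9

Distance in frame 1: 2.5. Distance in frame 2: 1.6.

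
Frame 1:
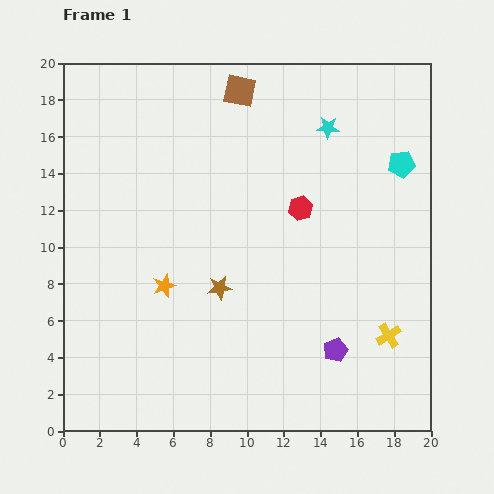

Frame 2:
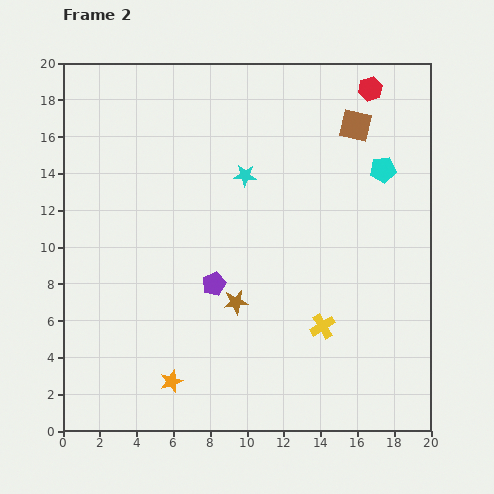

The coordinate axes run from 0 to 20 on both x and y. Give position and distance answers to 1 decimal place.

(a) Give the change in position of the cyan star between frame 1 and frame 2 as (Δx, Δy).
(-4.5, -2.6)

The cyan star was at (14.4, 16.5) in frame 1 and (9.9, 13.9) in frame 2.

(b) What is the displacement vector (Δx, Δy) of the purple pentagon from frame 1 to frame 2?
(-6.6, 3.6)

The purple pentagon was at (14.8, 4.4) in frame 1 and (8.2, 8.0) in frame 2.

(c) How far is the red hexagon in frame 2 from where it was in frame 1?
7.5

The red hexagon moved from (12.9, 12.1) to (16.7, 18.6), a distance of √(3.8² + 6.5²) ≈ 7.5.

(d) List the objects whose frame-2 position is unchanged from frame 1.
none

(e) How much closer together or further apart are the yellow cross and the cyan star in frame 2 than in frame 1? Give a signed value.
-2.6

Distance in frame 1: 11.8. Distance in frame 2: 9.2.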